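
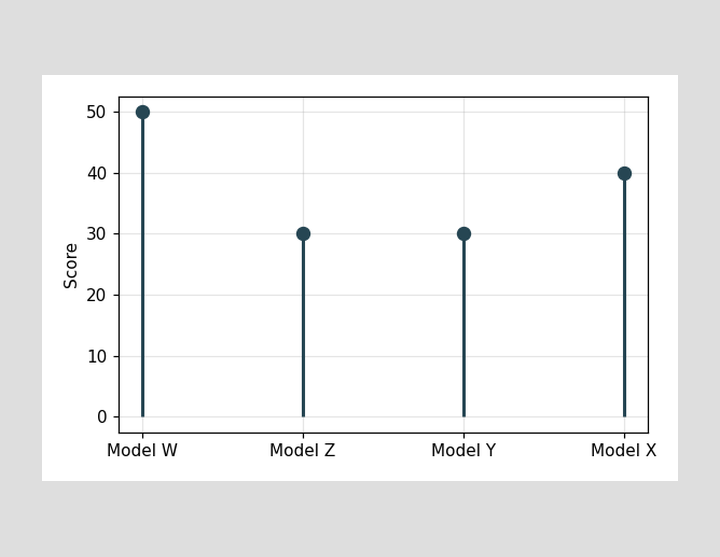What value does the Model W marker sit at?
The Model W marker sits at 50.

50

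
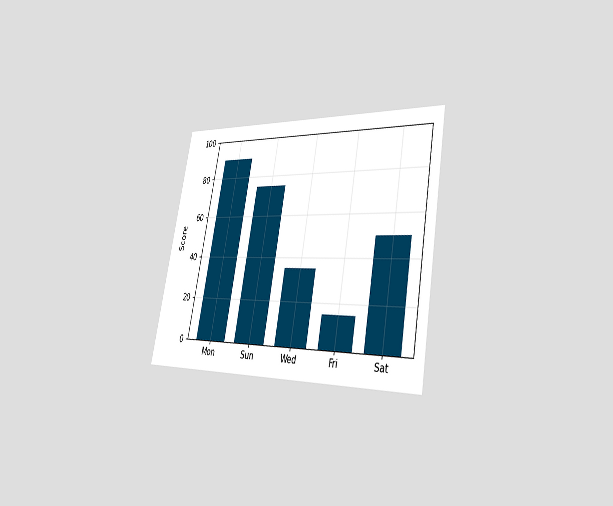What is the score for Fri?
15

The chart is tilted about 11° clockwise and viewed slightly from the right. Reading along the chart's y-axis, the Fri bar reaches 15.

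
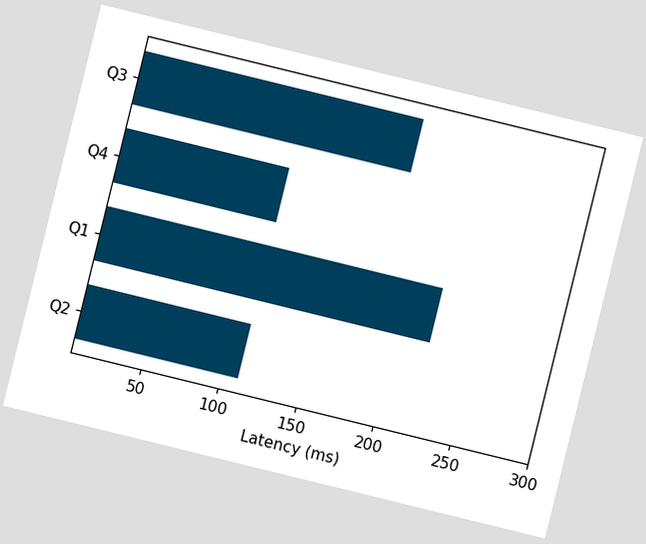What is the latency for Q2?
The chart is tilted about 14° clockwise. Reading along the chart's x-axis, the Q2 bar reaches 111ms.

111ms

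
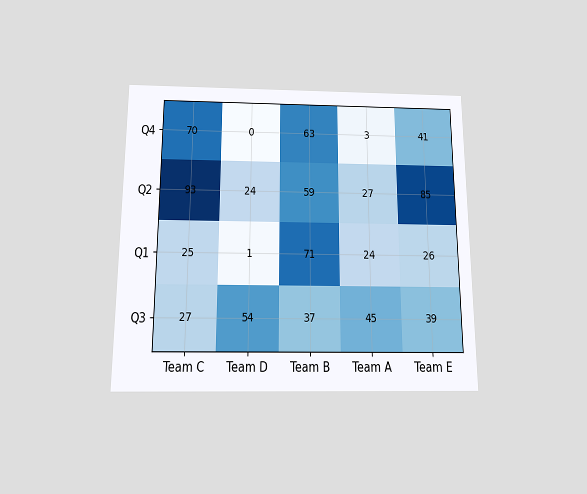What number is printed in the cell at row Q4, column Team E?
The chart is viewed slightly from below. The (Q4, Team E) cell reads 41.

41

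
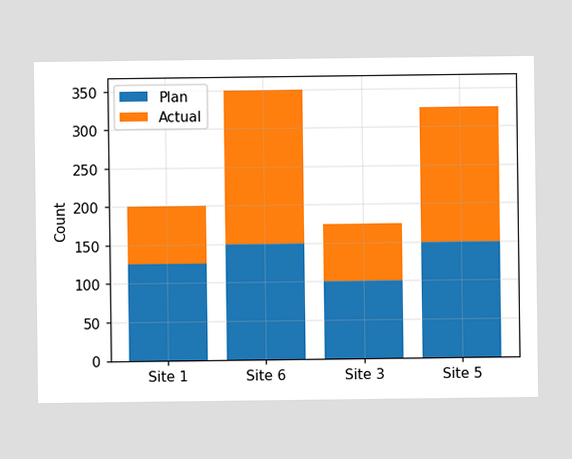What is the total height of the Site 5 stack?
The Site 5 stack's top reaches 325 on the y-axis.

325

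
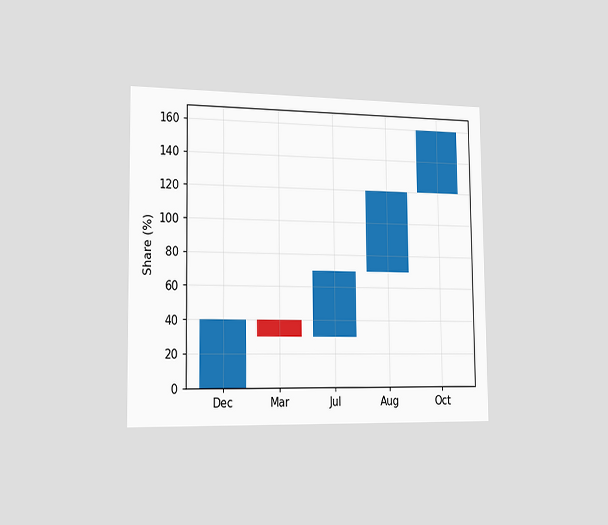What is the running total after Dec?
40%

The chart is viewed slightly from the left. After Dec the running total reaches 40%.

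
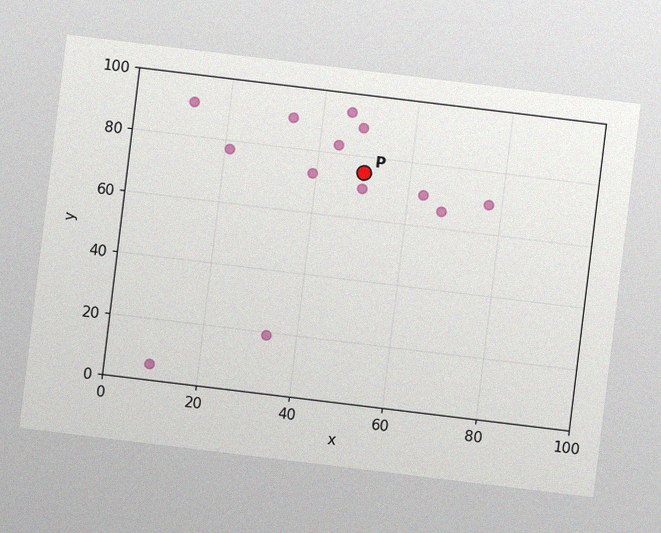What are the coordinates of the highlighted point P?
(50, 75)

The chart is tilted about 7° clockwise, with some photo noise. Following the gridlines from P to each axis, P sits at (50, 75).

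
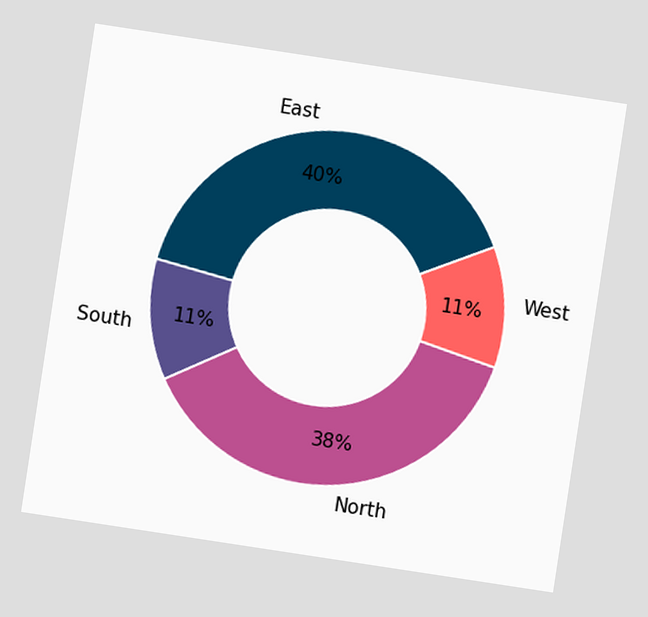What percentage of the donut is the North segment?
The chart is tilted about 9° clockwise. The North segment takes up 38% of the ring.

38%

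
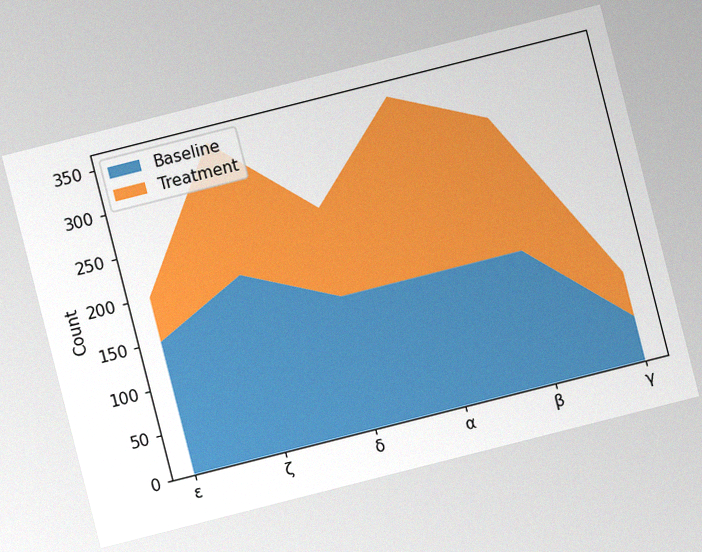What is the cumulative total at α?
The chart is tilted about 14° counter-clockwise, with some photo noise. The stacked total at α reaches 350.

350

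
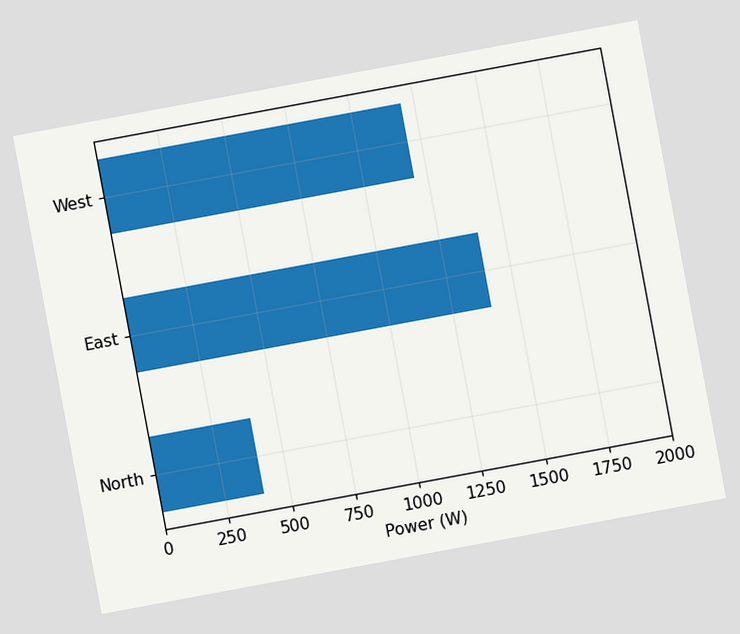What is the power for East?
The chart is tilted about 11° counter-clockwise. Reading along the chart's x-axis, the East bar reaches 1400W.

1400W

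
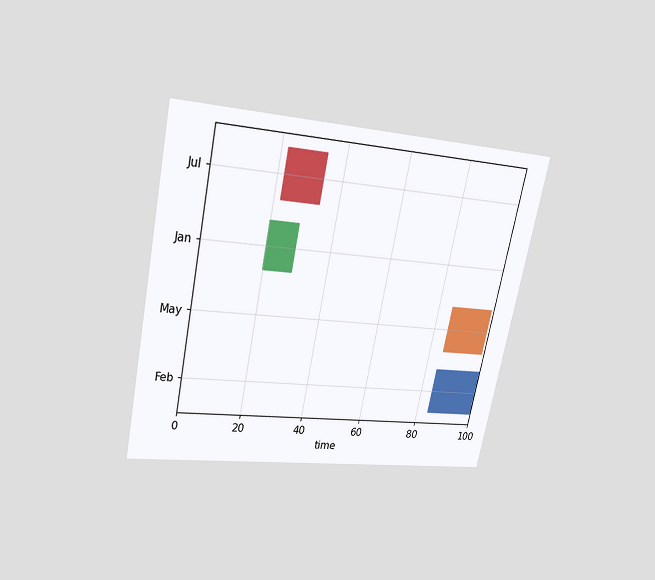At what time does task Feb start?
84

The chart is tilted about 12° clockwise and viewed slightly from above. The Feb bar begins at t=84.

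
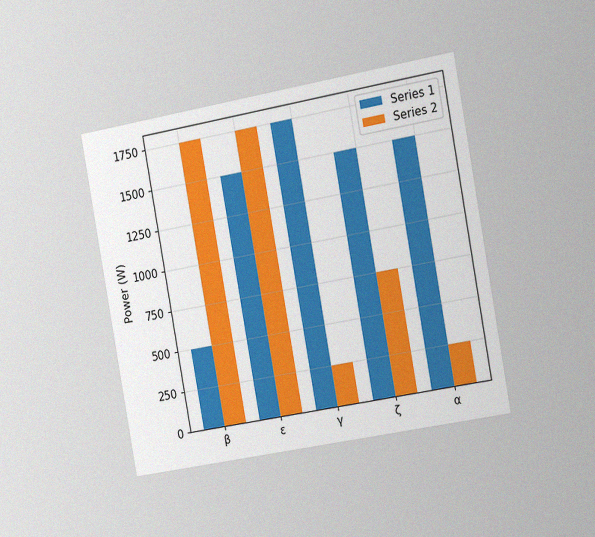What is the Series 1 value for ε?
1500W

The chart is tilted about 10° counter-clockwise and viewed slightly from the right, with some photo noise. The Series 1 bar at ε reaches 1500W on the y-axis.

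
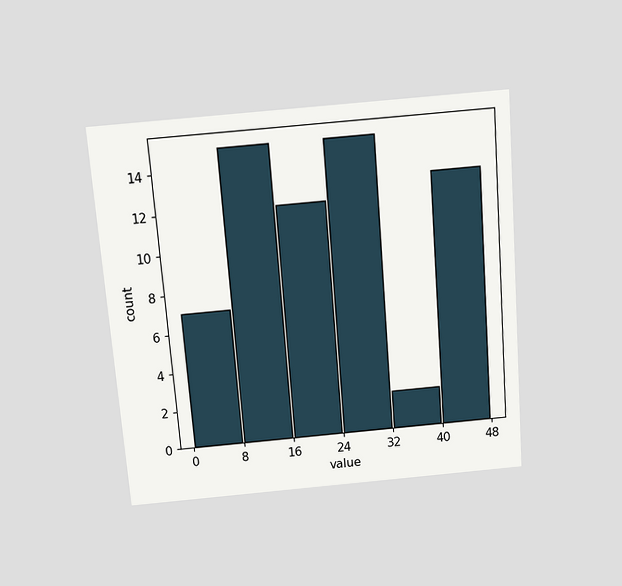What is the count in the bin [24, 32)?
The chart is tilted about 5° counter-clockwise and viewed slightly from above. The [24, 32) bin has height 15.

15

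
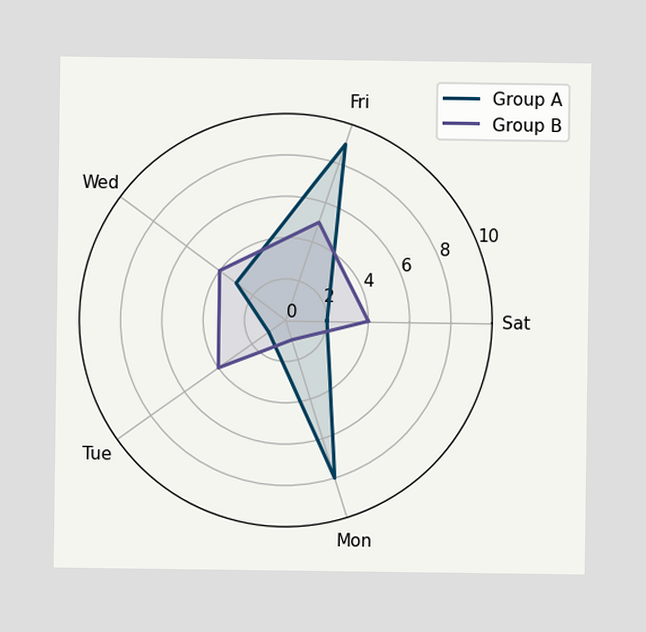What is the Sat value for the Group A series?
On the Sat axis, Group A reaches 2.

2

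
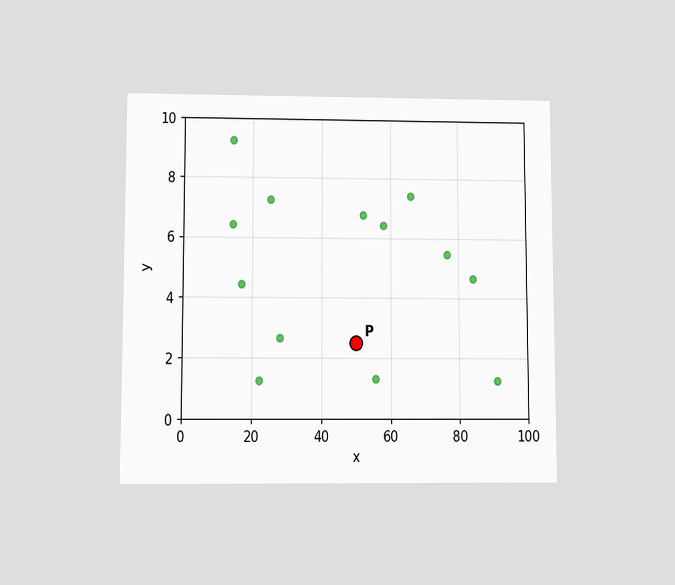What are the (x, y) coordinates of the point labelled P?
The chart is viewed at a slight angle. Following the gridlines from P to each axis, P sits at (50, 2.5).

(50, 2.5)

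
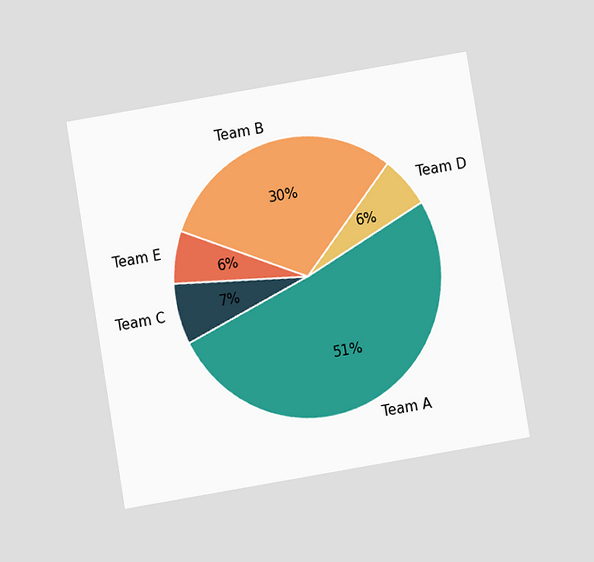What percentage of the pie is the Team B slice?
30%

The chart is tilted about 9° counter-clockwise and viewed at a slight angle. The Team B slice takes up 30% of the pie.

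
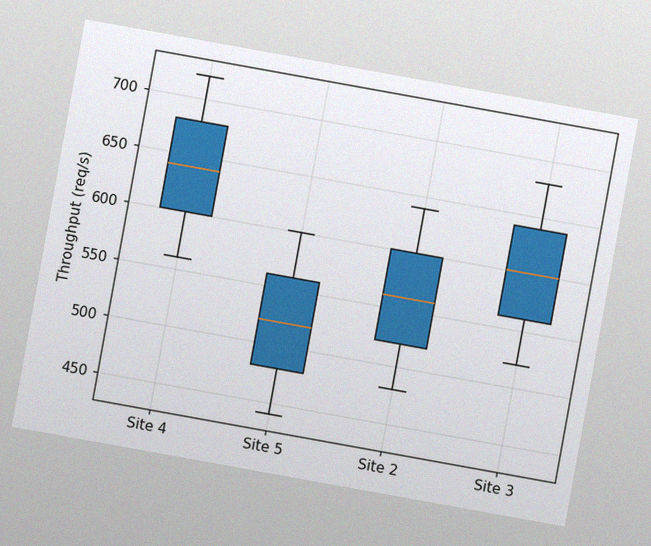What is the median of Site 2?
The chart is tilted about 10° clockwise, with some photo noise. The median line in the Site 2 box sits at 560req/s.

560req/s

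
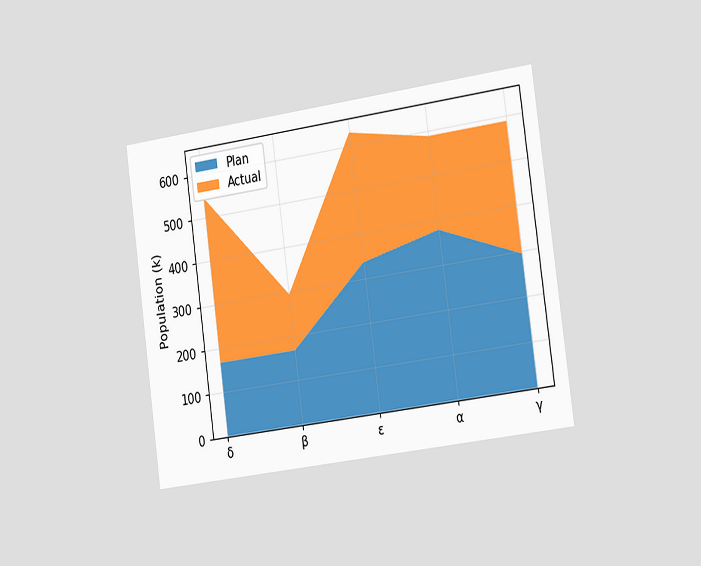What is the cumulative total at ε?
630k

The chart is tilted about 8° counter-clockwise and viewed slightly from the right. The stacked total at ε reaches 630k.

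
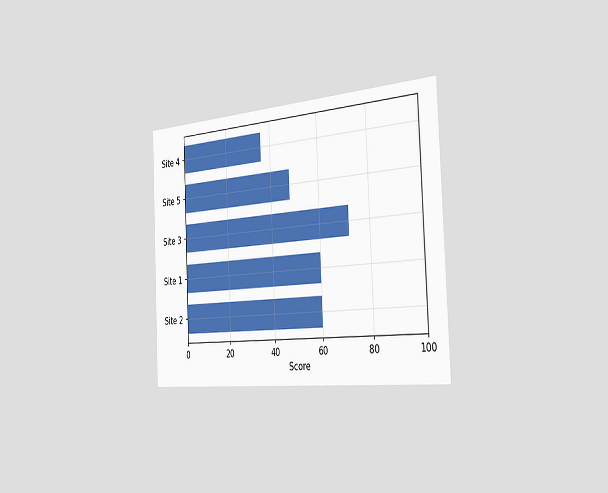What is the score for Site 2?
60

The chart is tilted about 3° counter-clockwise and viewed slightly from the right. Reading along the chart's x-axis, the Site 2 bar reaches 60.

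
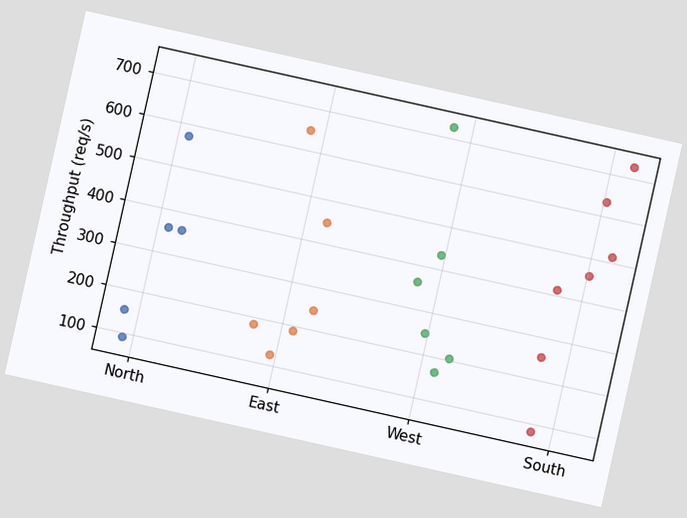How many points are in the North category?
5

The chart is tilted about 13° clockwise. Counting the markers in the North column gives 5.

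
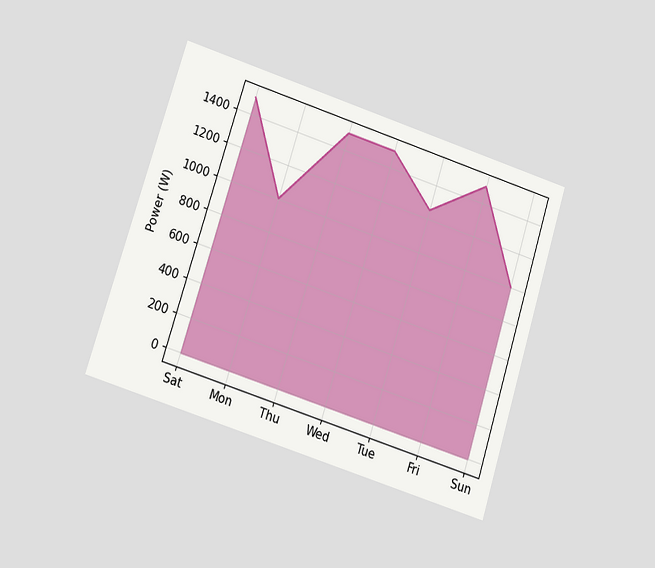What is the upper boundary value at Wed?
The chart is tilted about 18° clockwise and viewed at a slight angle. At Wed the upper boundary is at 1500W.

1500W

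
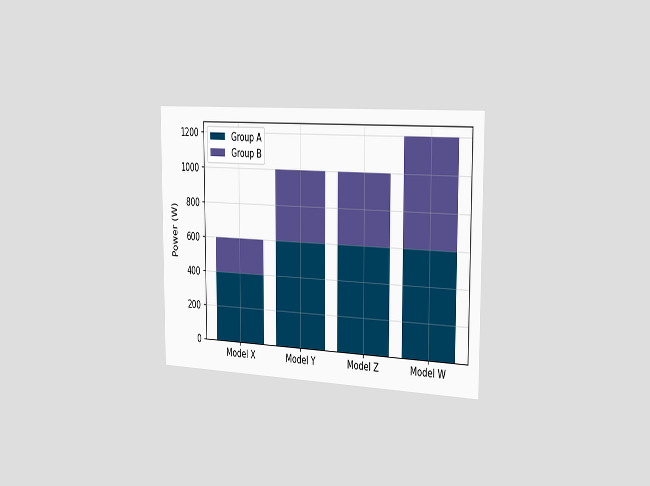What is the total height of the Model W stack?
1200W

The chart is viewed slightly from the right. The Model W stack's top reaches 1200W on the y-axis.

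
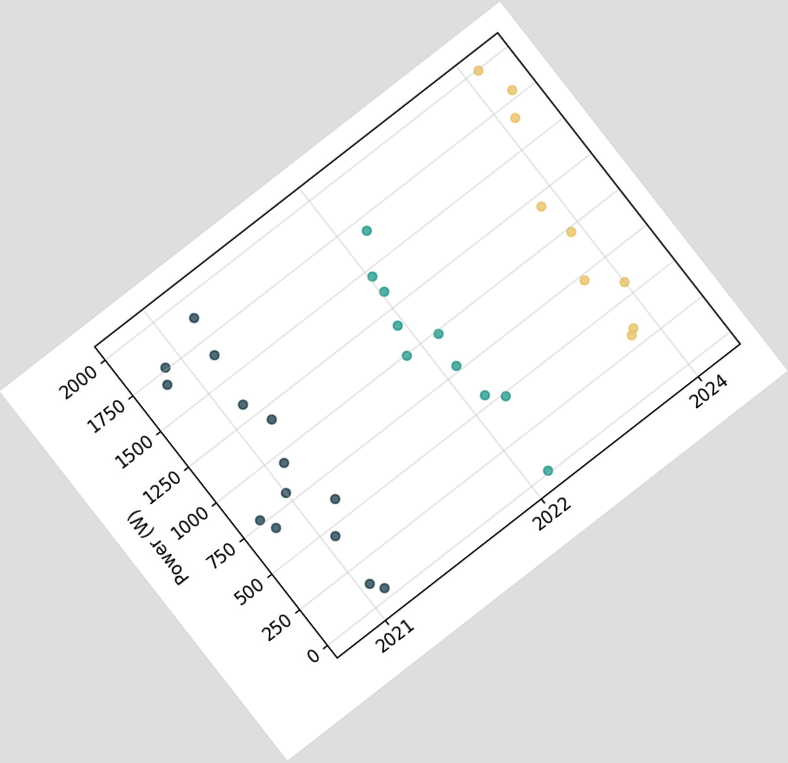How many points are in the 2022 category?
The chart is tilted about 38° counter-clockwise. Counting the markers in the 2022 column gives 10.

10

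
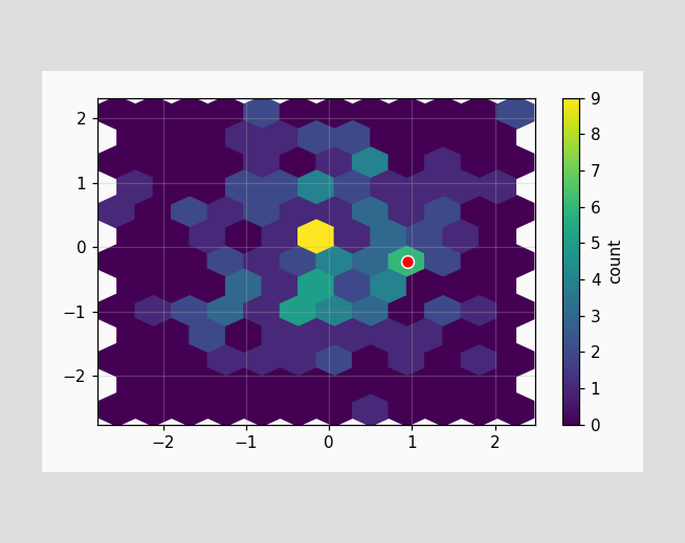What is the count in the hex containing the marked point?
The marked hex reads 6 on the colorbar.

6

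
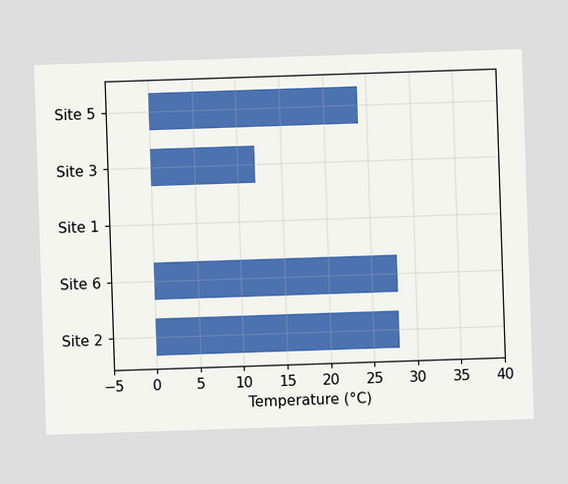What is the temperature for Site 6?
Reading along the chart's x-axis, the Site 6 bar reaches 28°C.

28°C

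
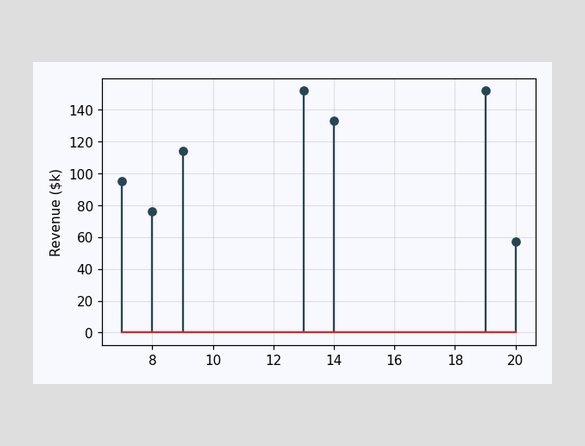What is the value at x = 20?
$57k

The stem at x=20 reaches $57k.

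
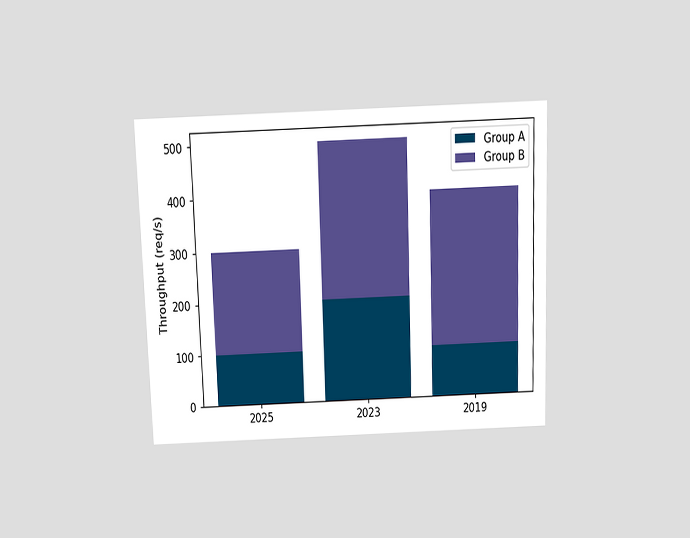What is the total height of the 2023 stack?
500req/s

The chart is viewed slightly from above. The 2023 stack's top reaches 500req/s on the y-axis.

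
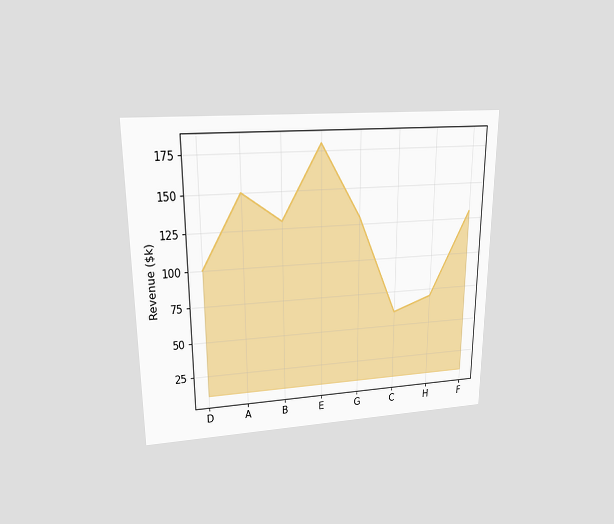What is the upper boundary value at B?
The chart is viewed slightly from above. At B the upper boundary is at $130k.

$130k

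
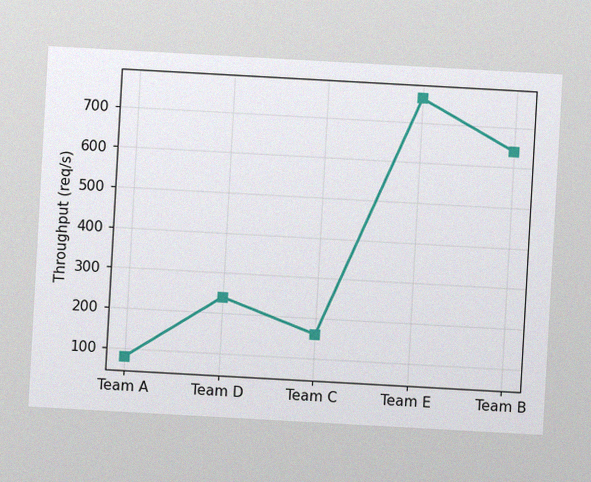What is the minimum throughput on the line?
80req/s

The chart is tilted about 3° clockwise, with some photo noise. The lowest point is at Team A, and reading across to the y-axis gives 80req/s.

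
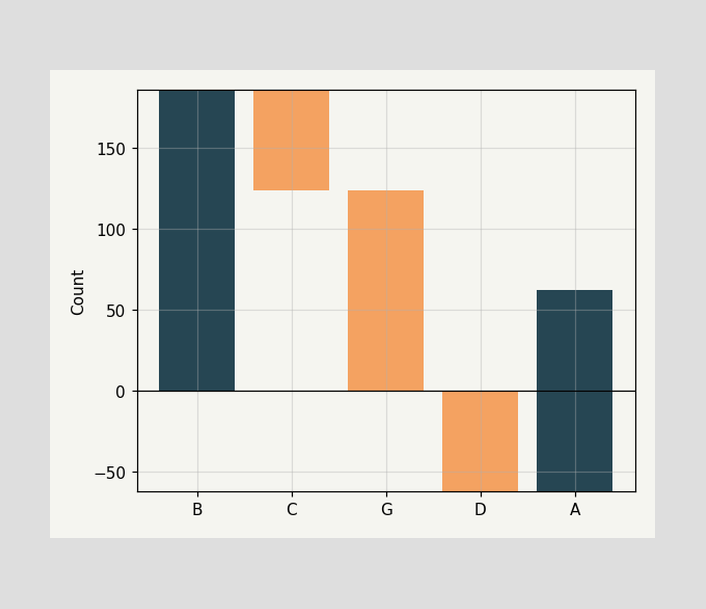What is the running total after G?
0

After G the running total reaches 0.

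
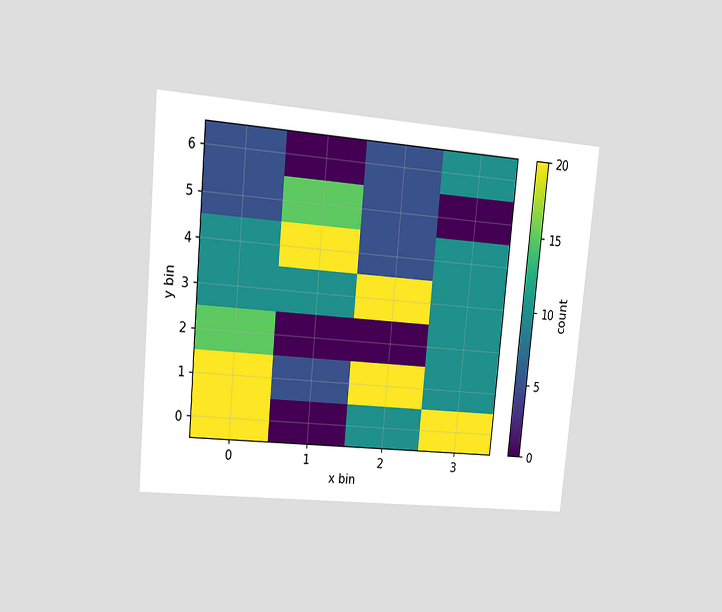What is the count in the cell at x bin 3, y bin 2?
The chart is tilted about 5° clockwise and viewed at a slight angle. Matching the cell (3, 2) against the colorbar gives 10.

10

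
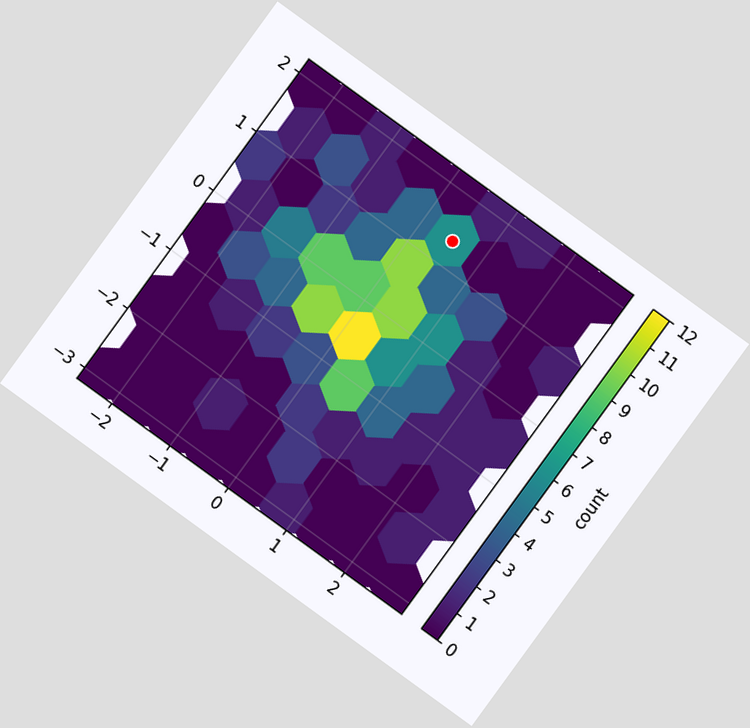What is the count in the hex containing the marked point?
The chart is tilted about 36° clockwise. The marked hex reads 6 on the colorbar.

6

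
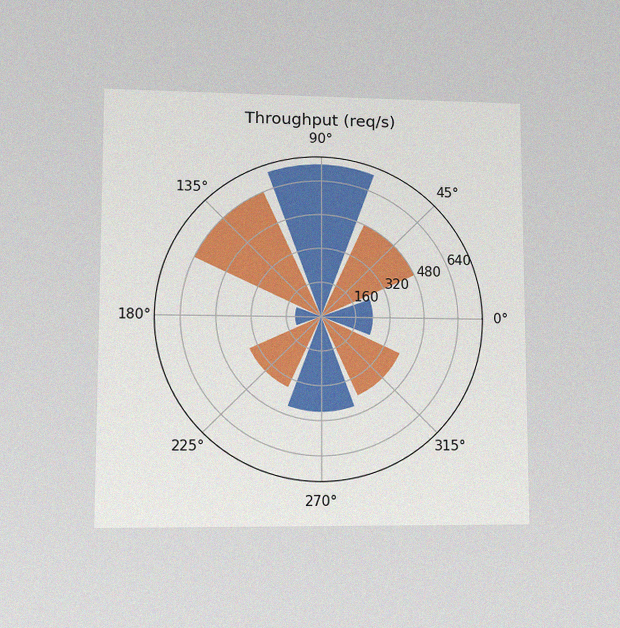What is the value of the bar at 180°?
120req/s

The chart is viewed at a slight angle, with some photo noise. The bar at 180° reaches 120req/s on the radial axis.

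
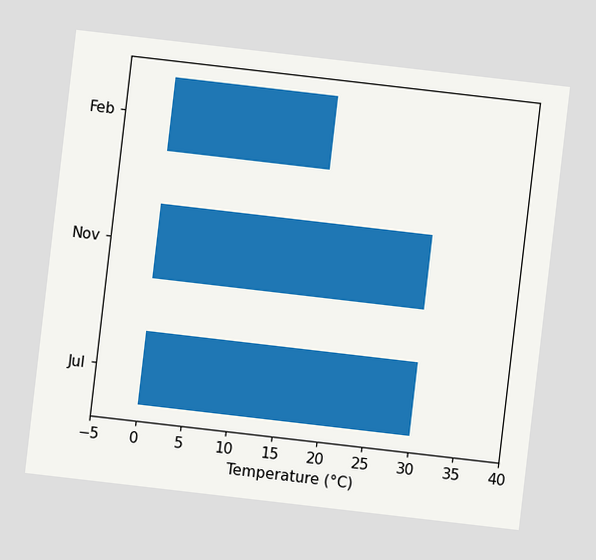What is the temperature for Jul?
30°C

The chart is tilted about 7° clockwise. Reading along the chart's x-axis, the Jul bar reaches 30°C.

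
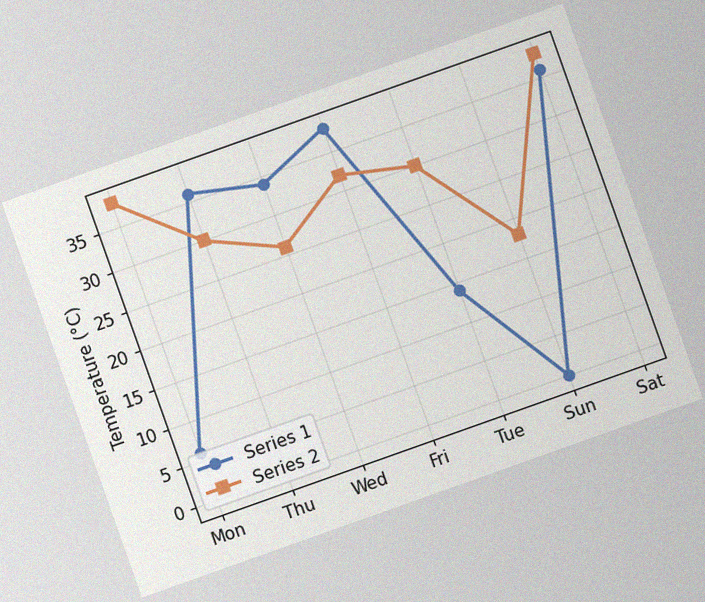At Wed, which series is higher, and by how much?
Series 1, by 8°C

The chart is tilted about 20° counter-clockwise, with some photo noise. At Wed, Series 1 sits above the other line by 8°C.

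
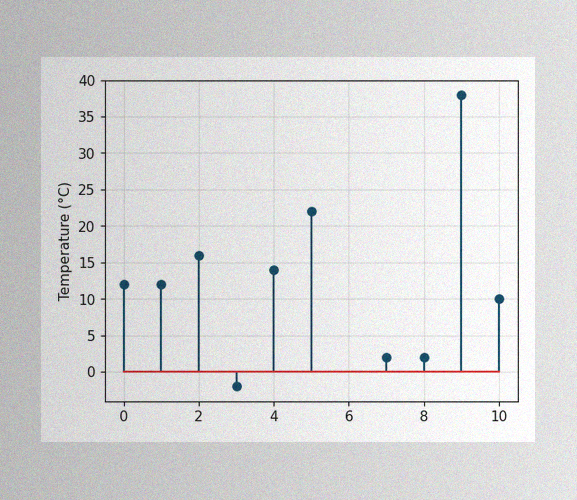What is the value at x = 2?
16°C

The image has some photo noise and uneven lighting. The stem at x=2 reaches 16°C.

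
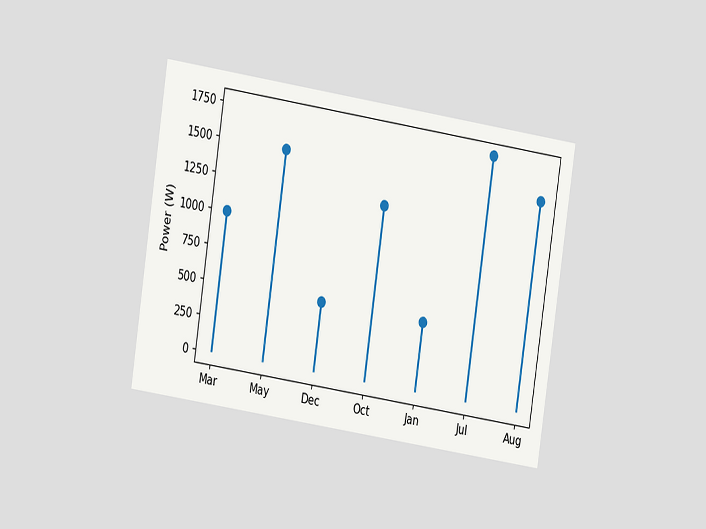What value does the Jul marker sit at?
The chart is tilted about 9° clockwise and viewed at a slight angle. The Jul marker sits at 1750W.

1750W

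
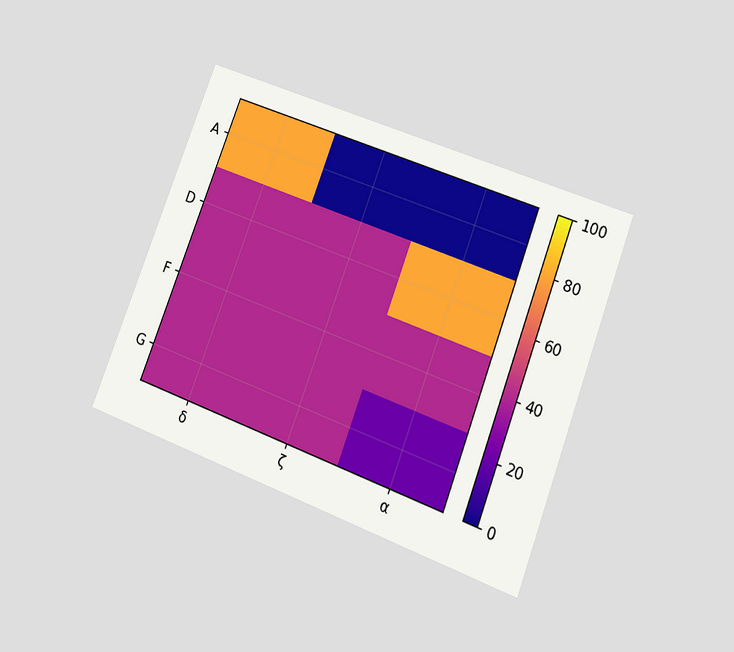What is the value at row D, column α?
80

The chart is tilted about 21° clockwise and viewed at a slight angle. Matching cell (D, α) against the colorbar gives 80.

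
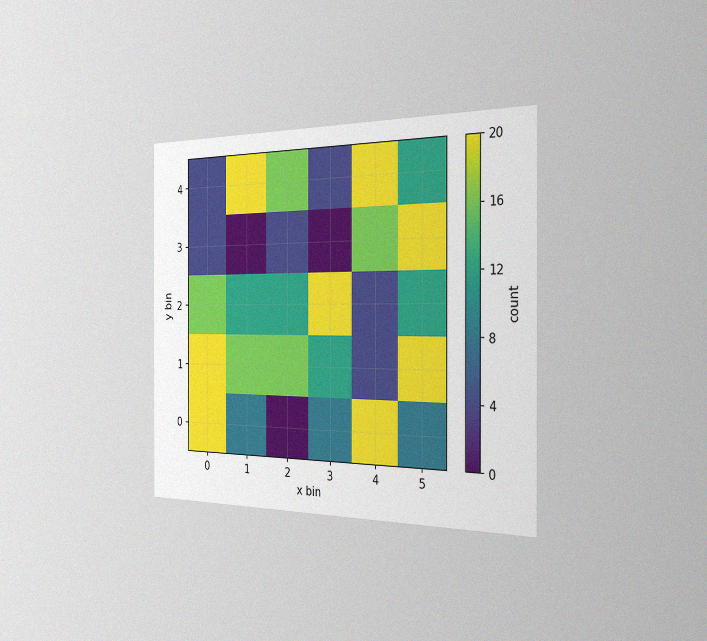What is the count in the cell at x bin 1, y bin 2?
The chart is viewed slightly from the right, with some photo noise. Matching the cell (1, 2) against the colorbar gives 12.

12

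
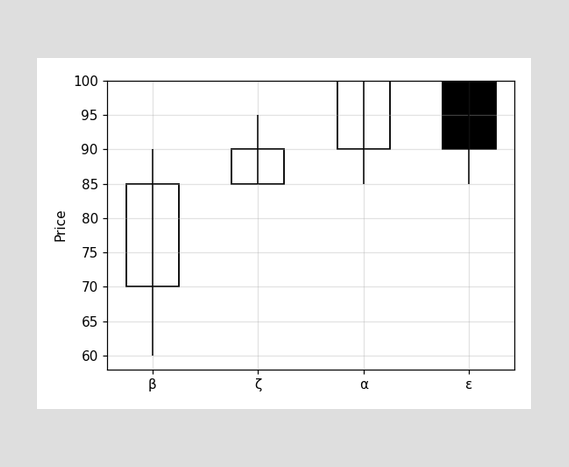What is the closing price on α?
100

The α candle closes at 100.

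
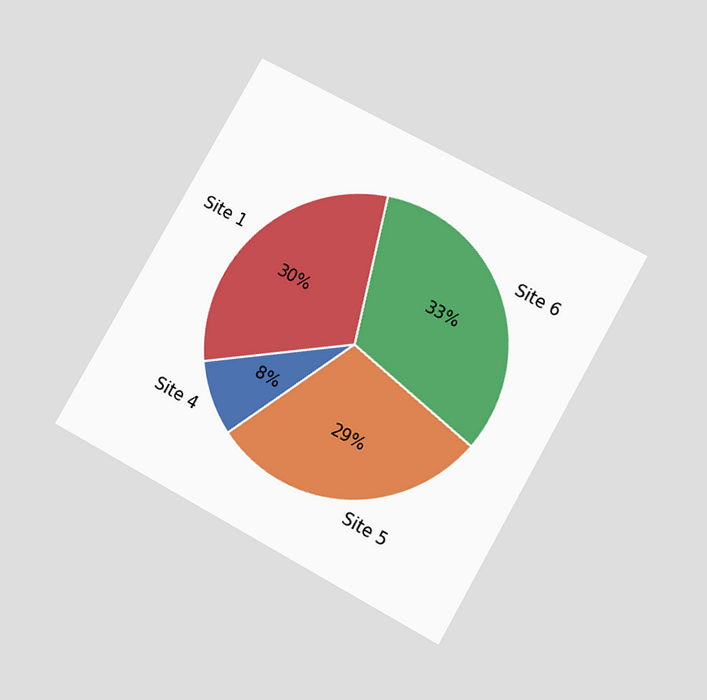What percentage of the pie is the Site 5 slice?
The chart is tilted about 29° clockwise and viewed slightly from below. The Site 5 slice takes up 29% of the pie.

29%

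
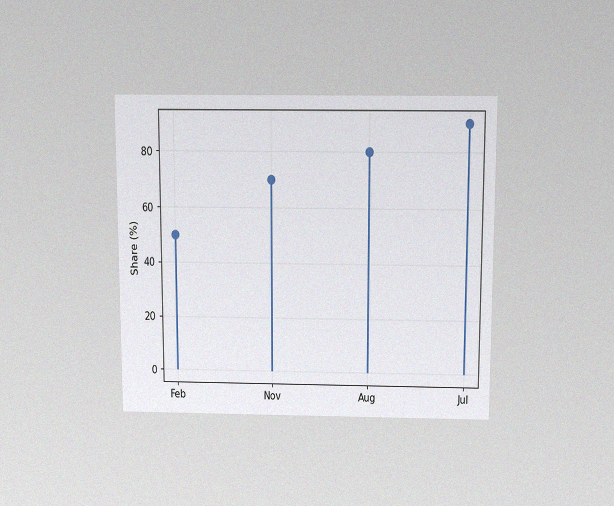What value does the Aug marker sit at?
80%

The chart is viewed slightly from above, with some photo noise. The Aug marker sits at 80%.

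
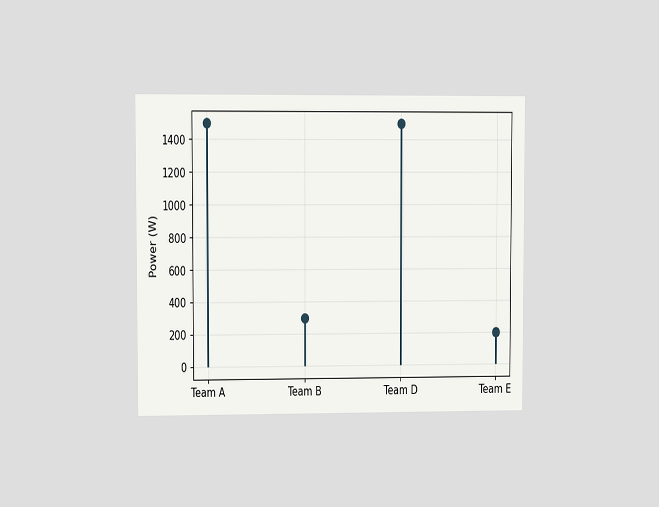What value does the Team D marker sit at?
The chart is viewed at a slight angle. The Team D marker sits at 1500W.

1500W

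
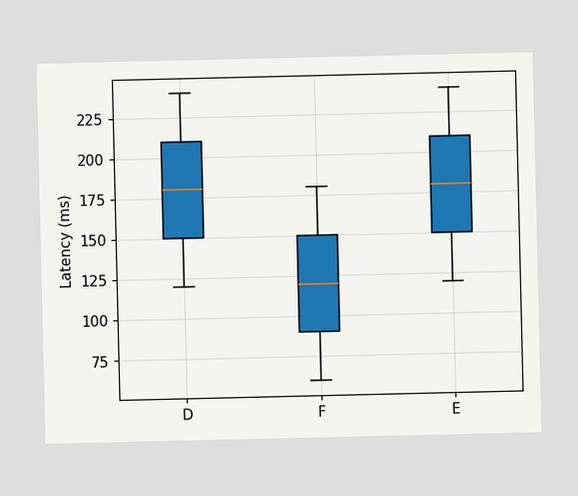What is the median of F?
The median line in the F box sits at 120ms.

120ms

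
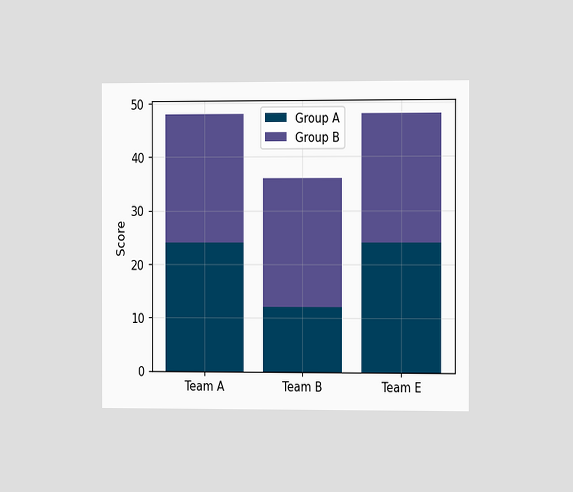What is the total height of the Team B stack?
The chart is viewed at a slight angle. The Team B stack's top reaches 36 on the y-axis.

36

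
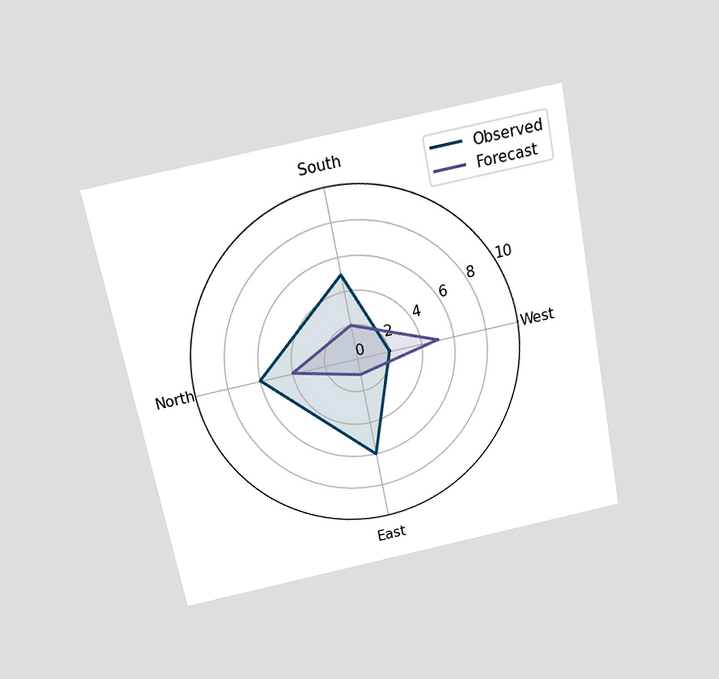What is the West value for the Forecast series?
5

The chart is tilted about 11° counter-clockwise and viewed slightly from above. On the West axis, Forecast reaches 5.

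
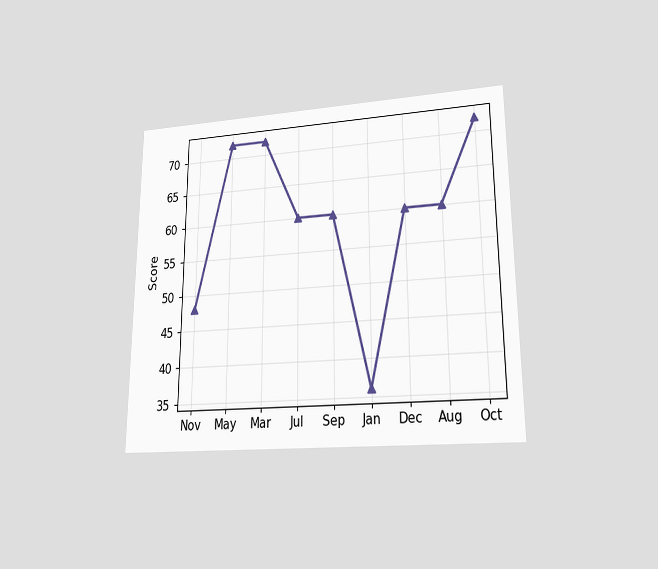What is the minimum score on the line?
36

The chart is viewed at a slight angle. The lowest point is at Jan, and reading across to the y-axis gives 36.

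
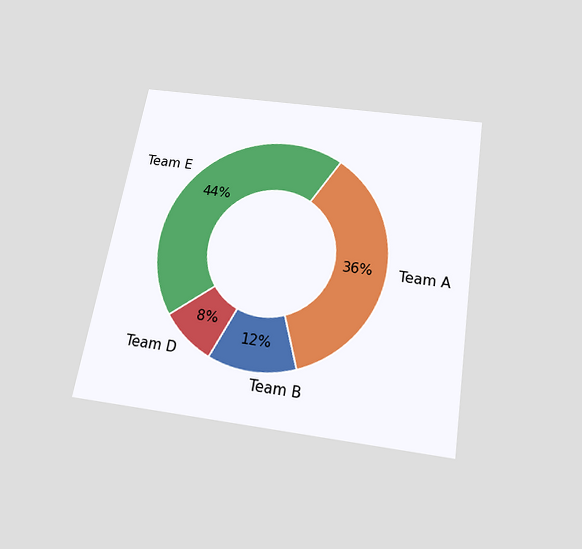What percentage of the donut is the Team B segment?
The chart is tilted about 9° clockwise and viewed slightly from below. The Team B segment takes up 12% of the ring.

12%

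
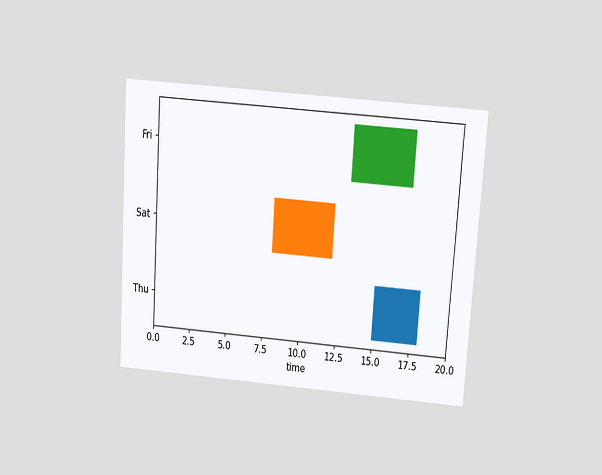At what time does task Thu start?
The chart is tilted about 4° clockwise and viewed slightly from above. The Thu bar begins at t=15.

15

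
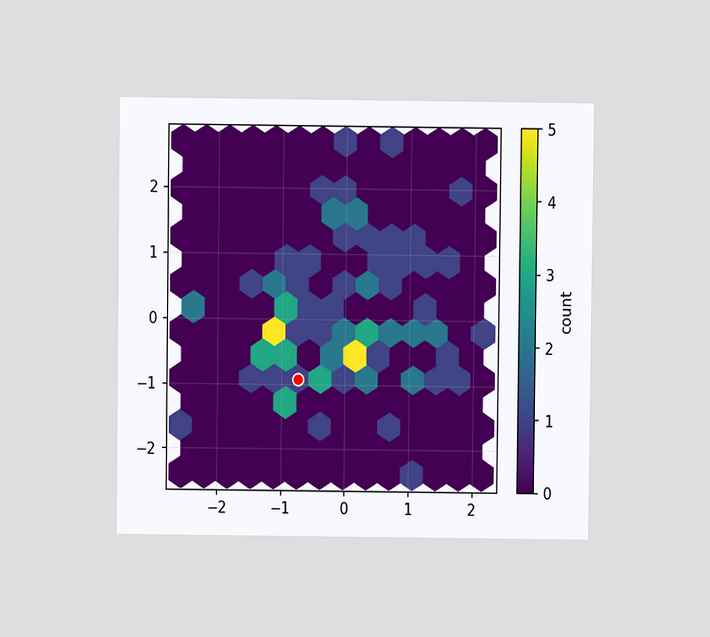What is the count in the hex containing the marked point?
1

The chart is viewed at a slight angle. The marked hex reads 1 on the colorbar.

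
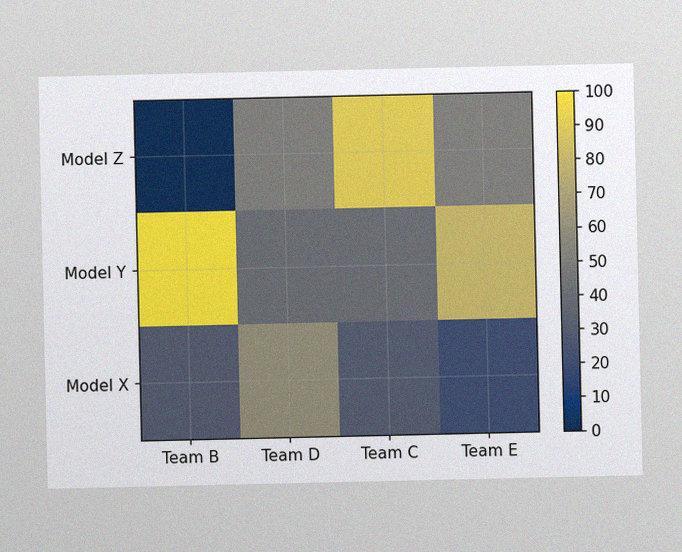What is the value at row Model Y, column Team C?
The image has some photo noise and uneven lighting. Matching cell (Model Y, Team C) against the colorbar gives 40.

40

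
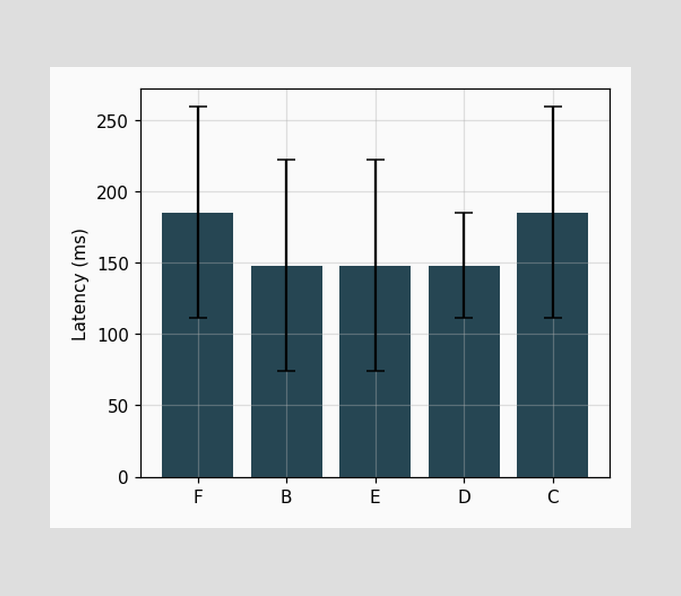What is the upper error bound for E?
The E bar's upper whisker reaches 222ms.

222ms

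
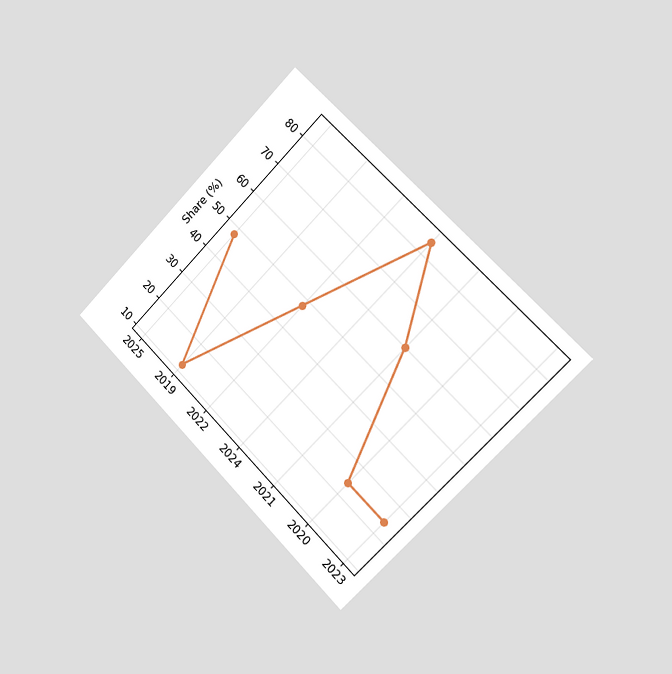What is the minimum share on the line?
12%

The chart is tilted about 45° clockwise and viewed slightly from the right. The lowest point is at 2019, and reading across to the y-axis gives 12%.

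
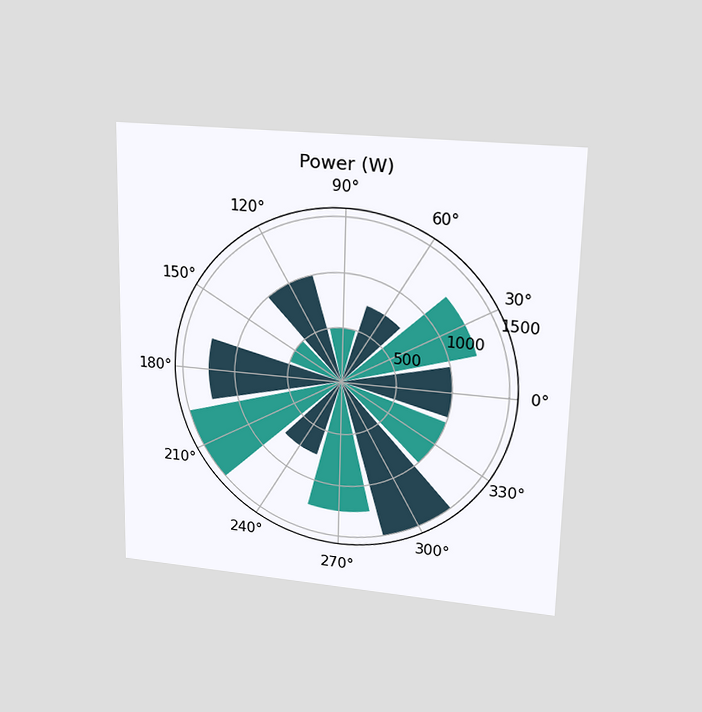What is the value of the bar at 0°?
1000W

The chart is viewed at a slight angle. The bar at 0° reaches 1000W on the radial axis.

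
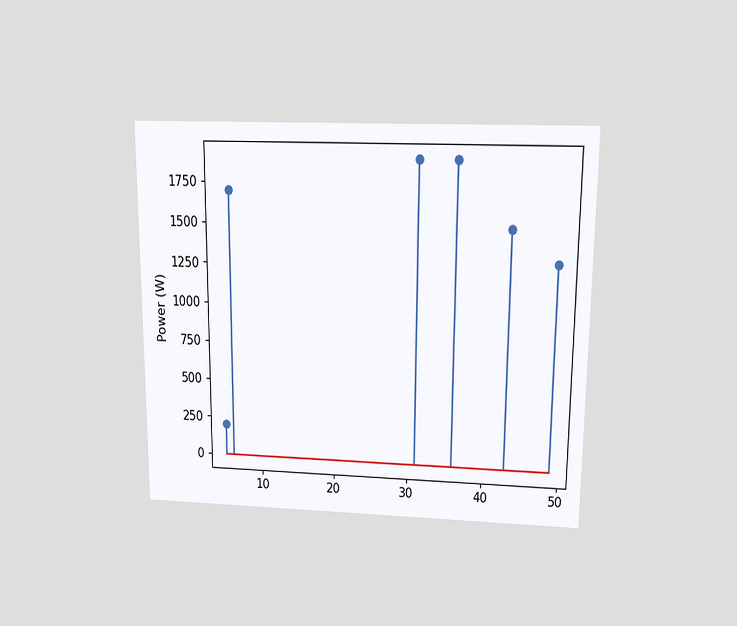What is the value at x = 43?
1500W

The chart is viewed slightly from above. The stem at x=43 reaches 1500W.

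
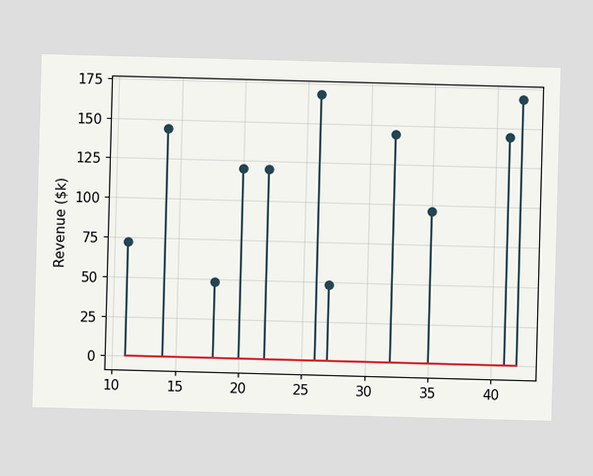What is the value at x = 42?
$168k

The stem at x=42 reaches $168k.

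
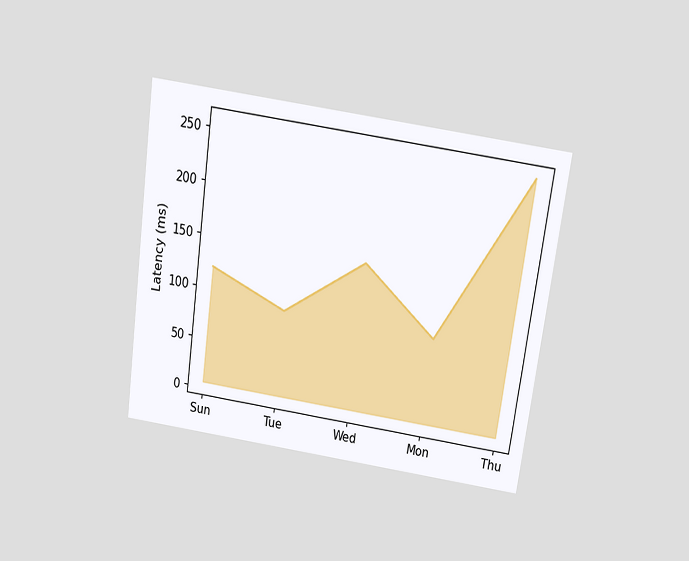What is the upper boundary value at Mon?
The chart is tilted about 8° clockwise and viewed slightly from above. At Mon the upper boundary is at 90ms.

90ms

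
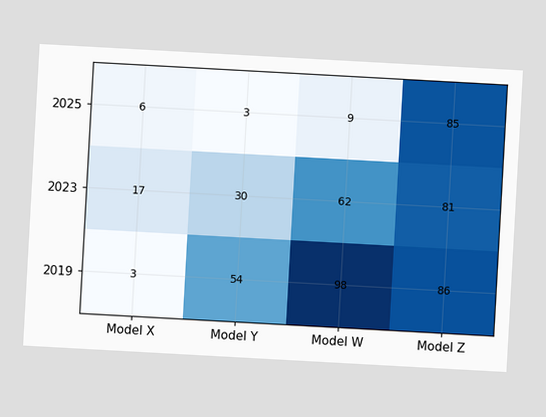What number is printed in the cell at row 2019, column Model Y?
The chart is tilted about 3° clockwise. The (2019, Model Y) cell reads 54.

54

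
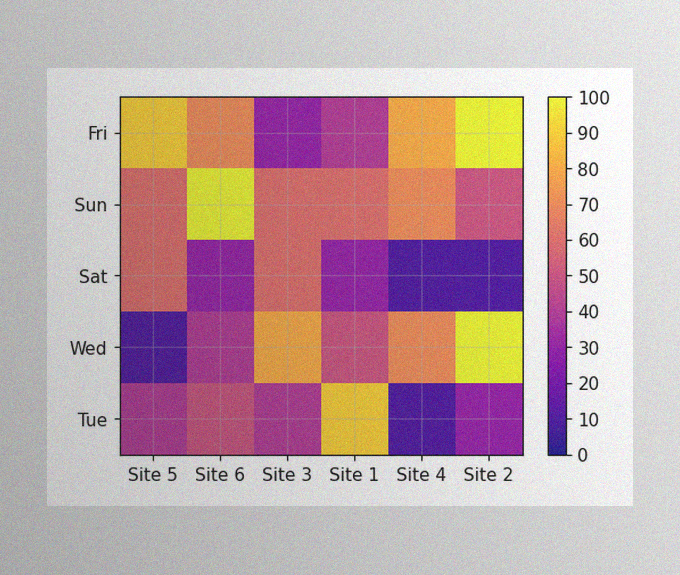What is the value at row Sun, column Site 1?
60

The image has some photo noise and uneven lighting. Matching cell (Sun, Site 1) against the colorbar gives 60.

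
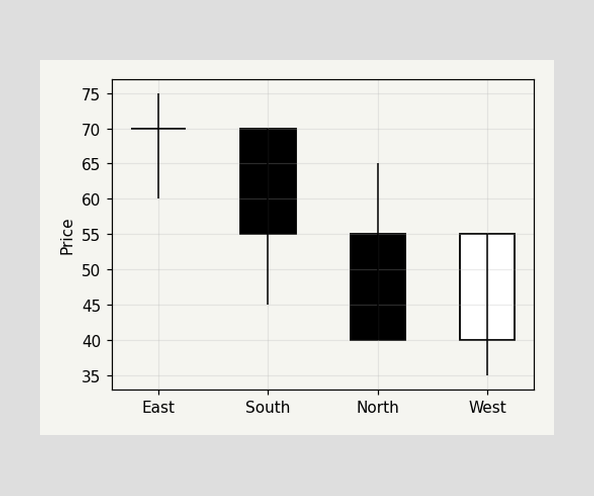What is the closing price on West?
The West candle closes at 55.

55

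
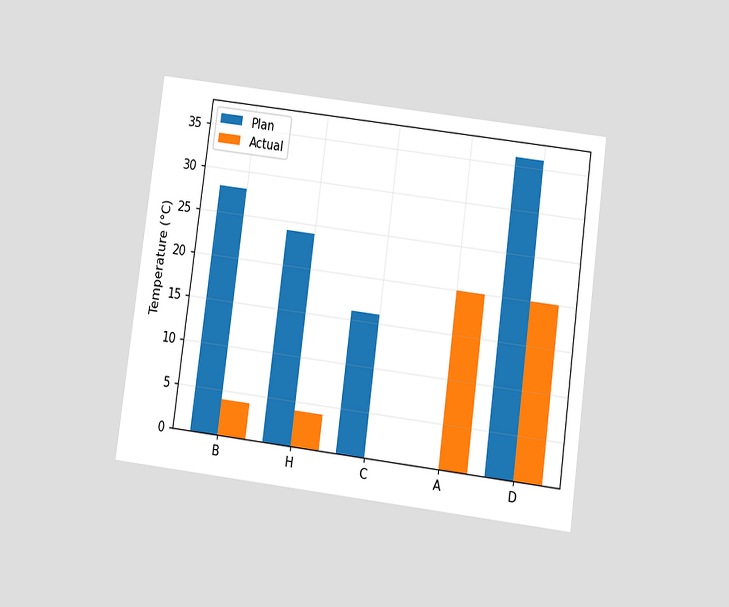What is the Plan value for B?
28°C

The chart is tilted about 7° clockwise and viewed slightly from below. The Plan bar at B reaches 28°C on the y-axis.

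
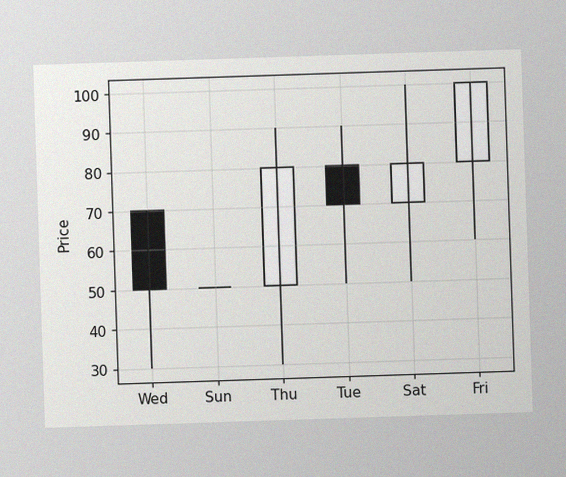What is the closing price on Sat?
The image has some photo noise and uneven lighting. The Sat candle closes at 80.

80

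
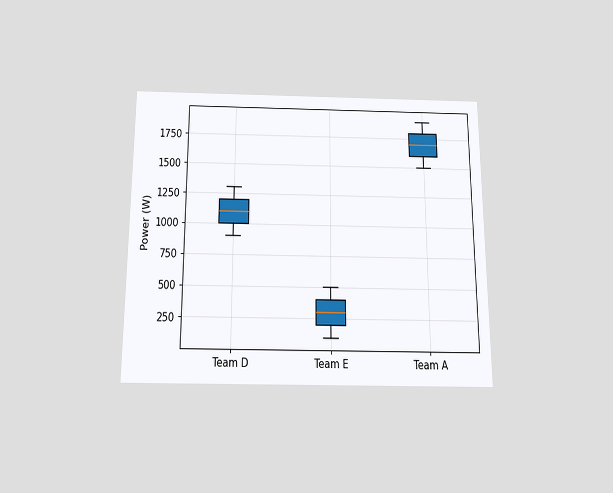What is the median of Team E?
The chart is viewed slightly from below. The median line in the Team E box sits at 300W.

300W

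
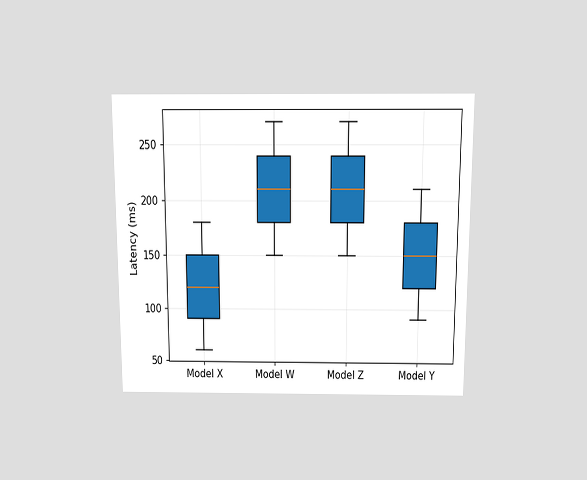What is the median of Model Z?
210ms

The chart is viewed slightly from above. The median line in the Model Z box sits at 210ms.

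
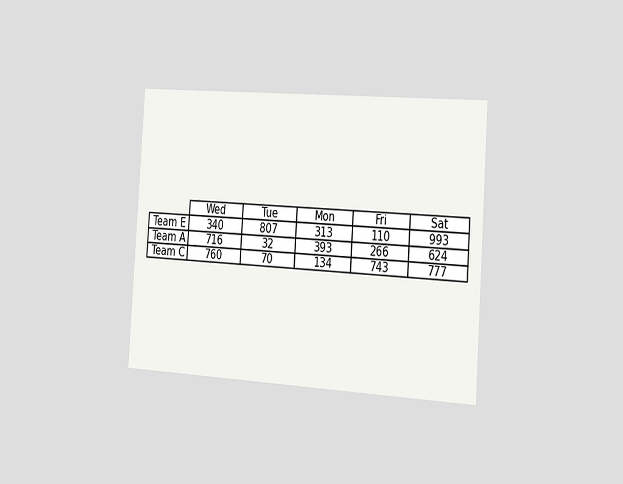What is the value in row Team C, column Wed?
The chart is tilted about 4° clockwise and viewed slightly from the right. The (Team C, Wed) cell reads 760.

760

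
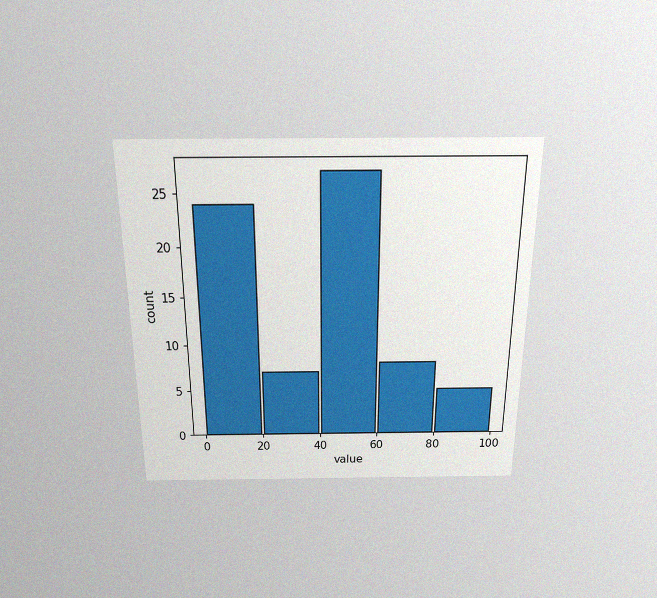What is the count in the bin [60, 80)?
8

The chart is viewed slightly from above, with some photo noise. The [60, 80) bin has height 8.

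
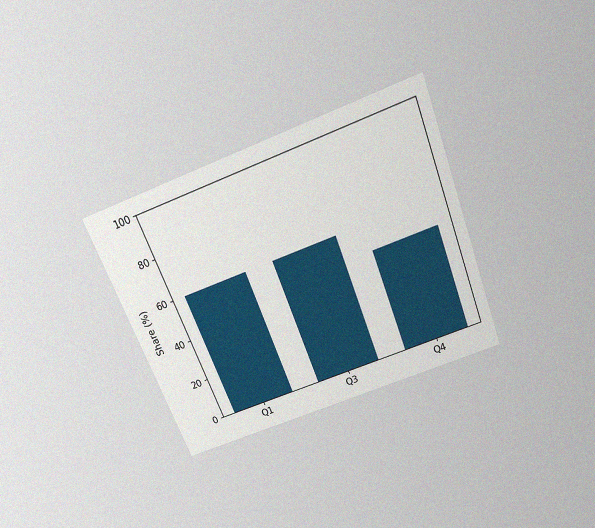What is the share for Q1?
60%

The chart is tilted about 21° counter-clockwise and viewed slightly from above, with some photo noise. Reading along the chart's y-axis, the Q1 bar reaches 60%.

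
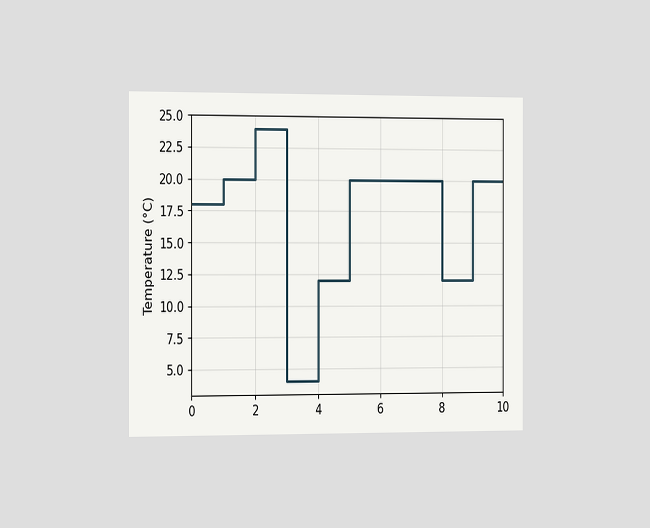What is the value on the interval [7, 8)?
The chart is viewed slightly from the left. On [7, 8) the step sits at 20°C.

20°C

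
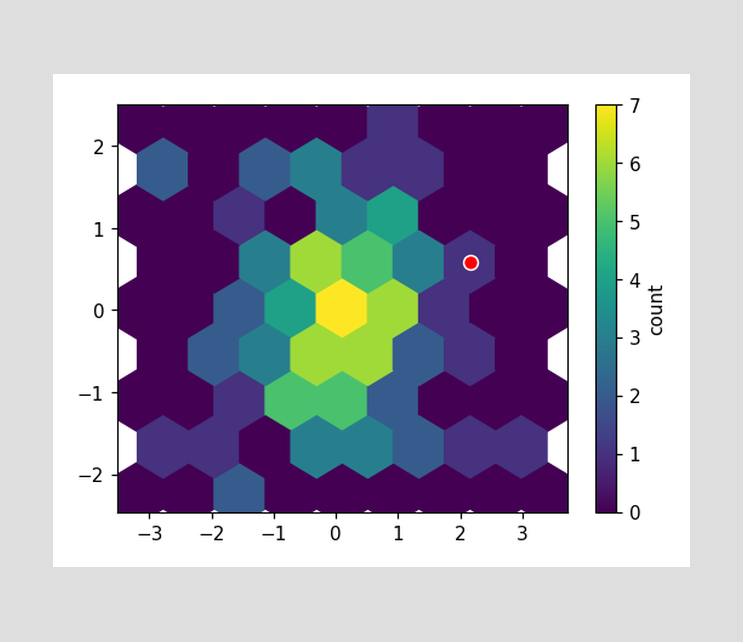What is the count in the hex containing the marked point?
1

The marked hex reads 1 on the colorbar.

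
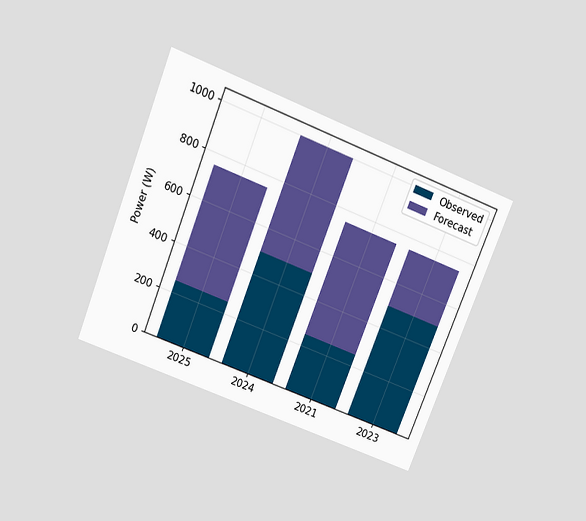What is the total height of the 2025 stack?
The chart is tilted about 22° clockwise and viewed slightly from above. The 2025 stack's top reaches 750W on the y-axis.

750W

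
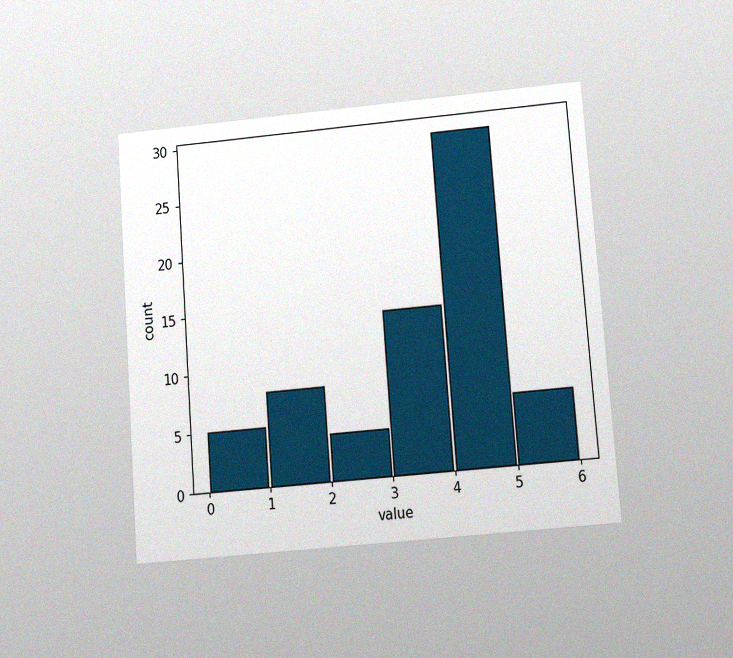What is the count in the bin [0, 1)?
5

The chart is tilted about 4° counter-clockwise and viewed slightly from below, with some photo noise. The [0, 1) bin has height 5.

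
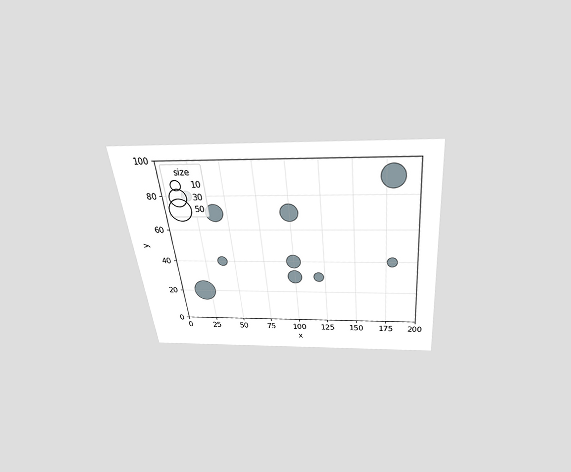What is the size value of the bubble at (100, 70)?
The chart is tilted about 6° counter-clockwise and viewed slightly from above. Matching the bubble at (100, 70) against the size legend gives 30.

30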